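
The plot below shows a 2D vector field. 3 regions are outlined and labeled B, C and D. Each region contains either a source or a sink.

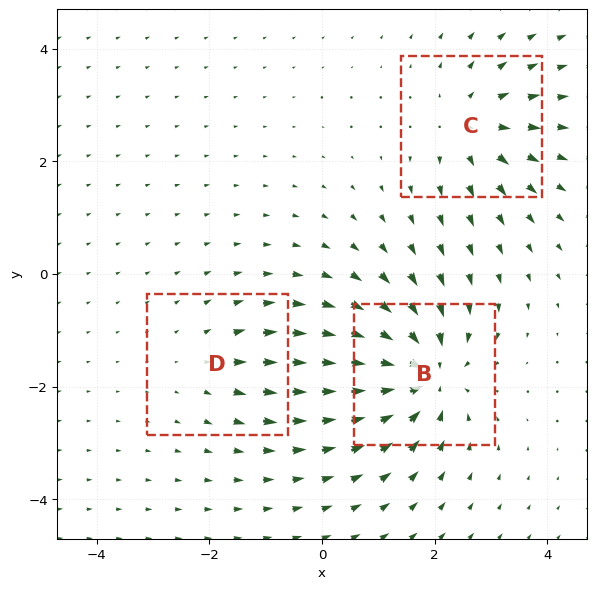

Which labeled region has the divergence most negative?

Divergence at each region's feature centre — B: about -6, C: about +4, D: about +2. Region B is most negative.

B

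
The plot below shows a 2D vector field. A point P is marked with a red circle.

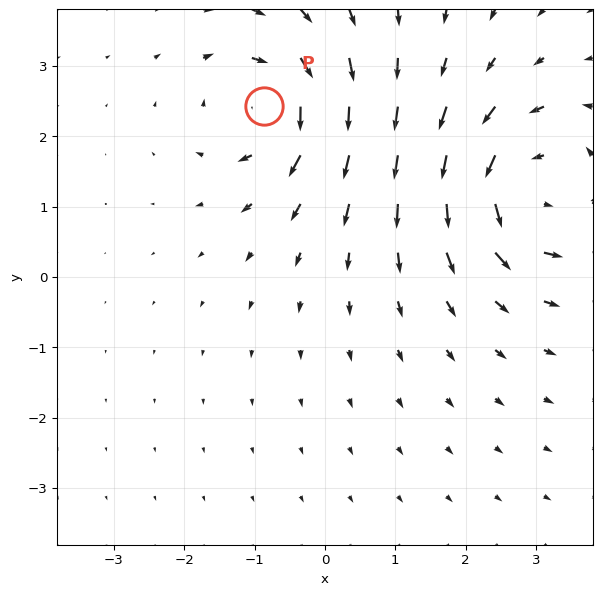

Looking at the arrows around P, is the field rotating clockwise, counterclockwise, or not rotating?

Near P at (-0.9, 2.4) the arrows circulate clockwise. The curl (z-component) there is about -5; negative curl means clockwise rotation.

clockwise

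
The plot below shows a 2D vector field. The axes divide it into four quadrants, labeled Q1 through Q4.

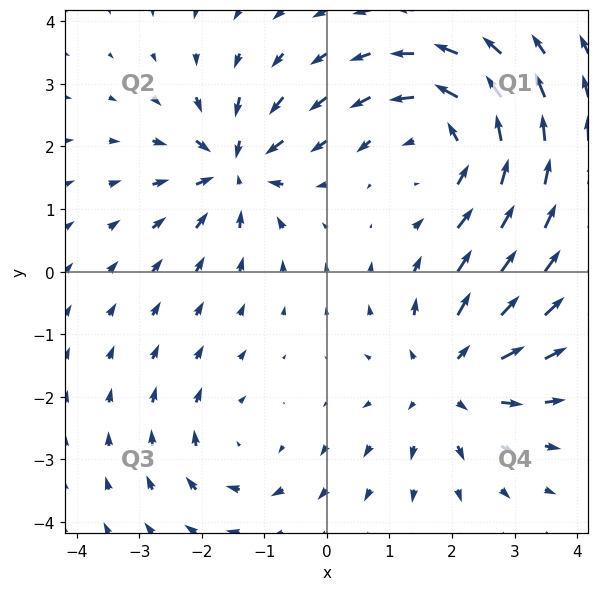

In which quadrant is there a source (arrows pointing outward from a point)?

The source sits at approximately (2.0, -1.7), which lies in quadrant Q4. The divergence there is about +3, positive as expected for a source.

Q4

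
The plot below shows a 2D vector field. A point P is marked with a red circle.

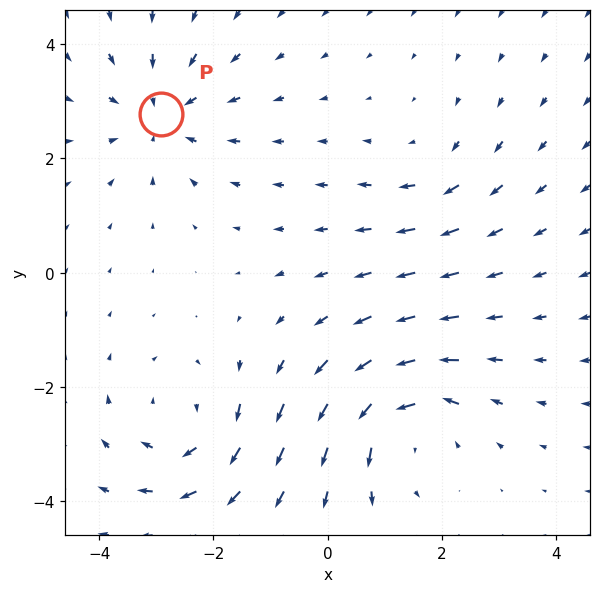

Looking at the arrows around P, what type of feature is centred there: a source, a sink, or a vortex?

sink

At P (-2.9, 2.8) the arrows converge inward. Divergence about -4, curl ≈0 — negative divergence with near-zero curl is a sink.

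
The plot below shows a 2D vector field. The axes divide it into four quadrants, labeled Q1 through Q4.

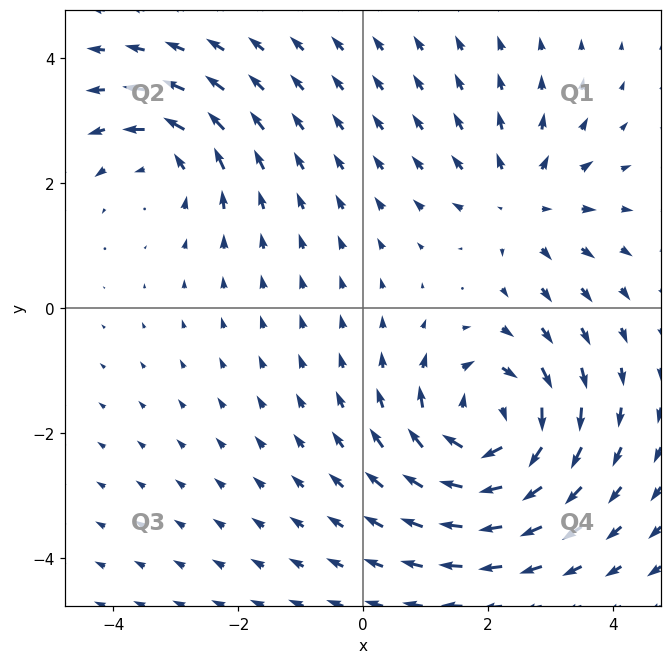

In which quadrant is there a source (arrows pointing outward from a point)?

The source sits at approximately (2.5, 1.7), which lies in quadrant Q1. The divergence there is about +3, positive as expected for a source.

Q1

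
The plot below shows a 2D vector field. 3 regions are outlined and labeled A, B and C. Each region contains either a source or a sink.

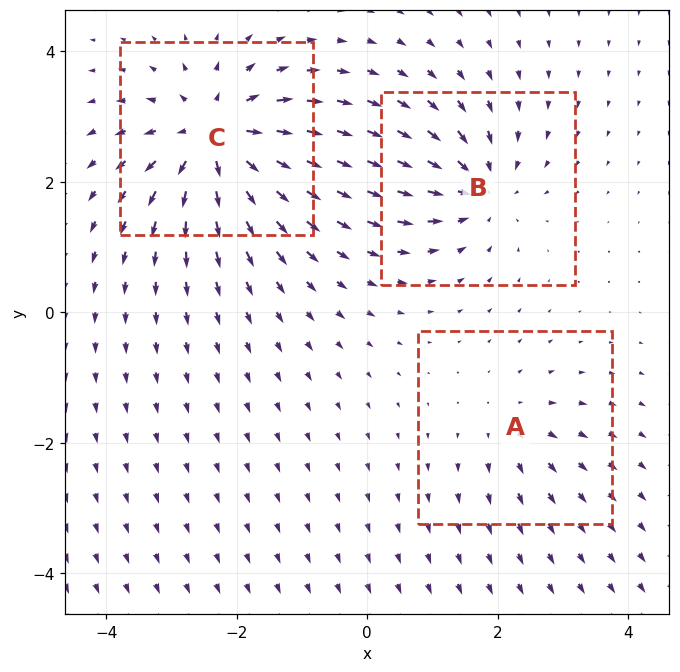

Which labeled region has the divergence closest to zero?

A

Divergence at each region's feature centre — A: about +2, B: about -4, C: about +6. Region A is closest to zero.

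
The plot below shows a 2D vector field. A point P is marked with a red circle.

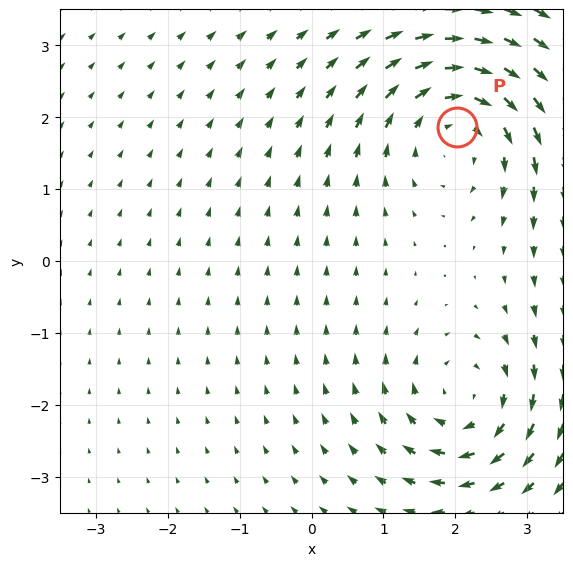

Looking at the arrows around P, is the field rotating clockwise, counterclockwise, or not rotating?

Near P at (2.0, 1.9) the arrows circulate clockwise. The curl (z-component) there is about -4; negative curl means clockwise rotation.

clockwise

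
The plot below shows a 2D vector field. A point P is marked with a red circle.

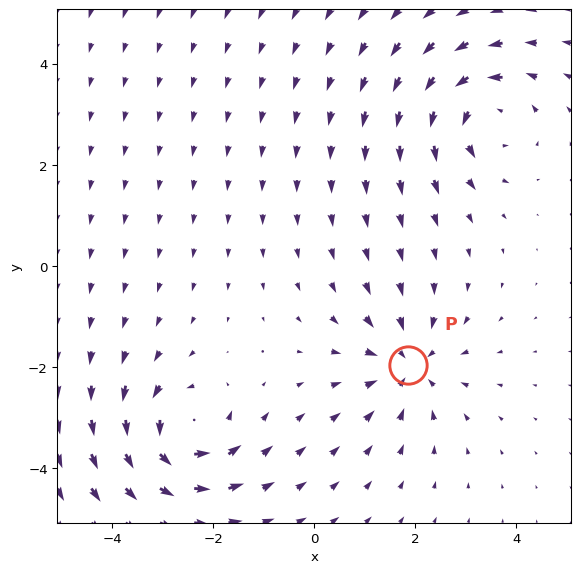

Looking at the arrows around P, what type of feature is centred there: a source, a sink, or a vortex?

At P (1.9, -2.0) the arrows converge inward. Divergence about -5, curl ≈0 — negative divergence with near-zero curl is a sink.

sink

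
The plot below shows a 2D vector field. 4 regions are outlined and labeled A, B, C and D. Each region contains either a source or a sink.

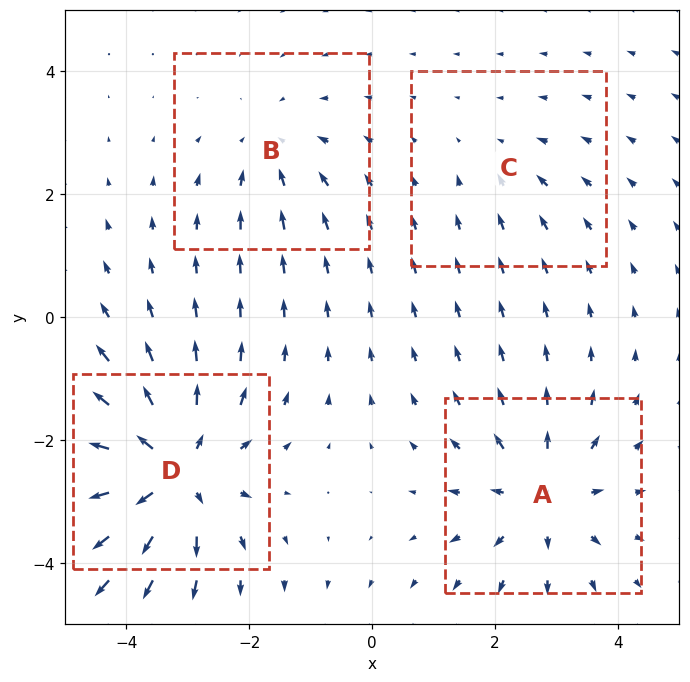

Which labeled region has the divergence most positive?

Divergence at each region's feature centre — A: about +5, B: about -3, C: about -2, D: about +7. Region D is most positive.

D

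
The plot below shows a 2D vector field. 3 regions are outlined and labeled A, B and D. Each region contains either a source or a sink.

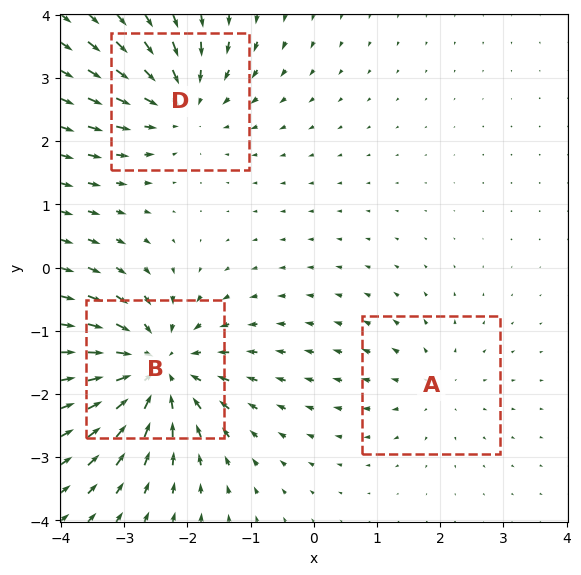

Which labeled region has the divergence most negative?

B

Divergence at each region's feature centre — A: about +2, B: about -5, D: about -3. Region B is most negative.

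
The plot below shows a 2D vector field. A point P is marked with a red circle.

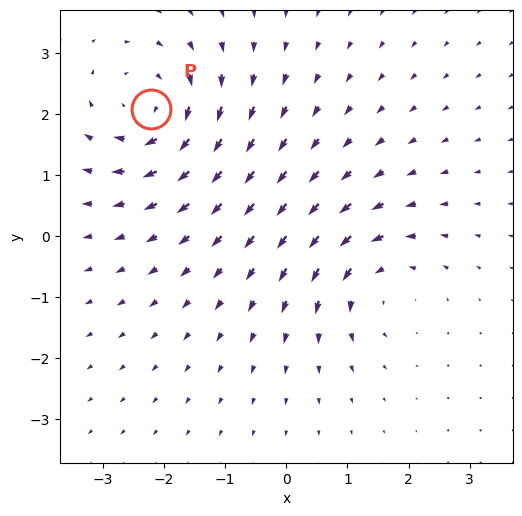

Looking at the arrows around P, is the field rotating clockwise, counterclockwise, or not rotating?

Near P at (-2.2, 2.1) the arrows circulate clockwise. The curl (z-component) there is about -4; negative curl means clockwise rotation.

clockwise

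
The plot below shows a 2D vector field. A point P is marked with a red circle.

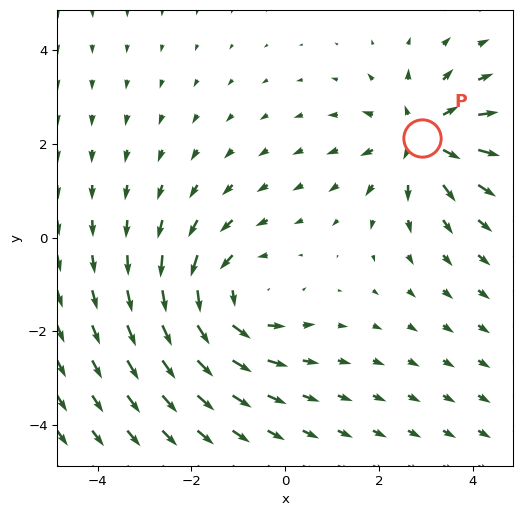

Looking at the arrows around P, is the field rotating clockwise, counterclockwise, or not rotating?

not rotating

Near P at (2.9, 2.1) the arrows show no circulation. The curl there is ≈0.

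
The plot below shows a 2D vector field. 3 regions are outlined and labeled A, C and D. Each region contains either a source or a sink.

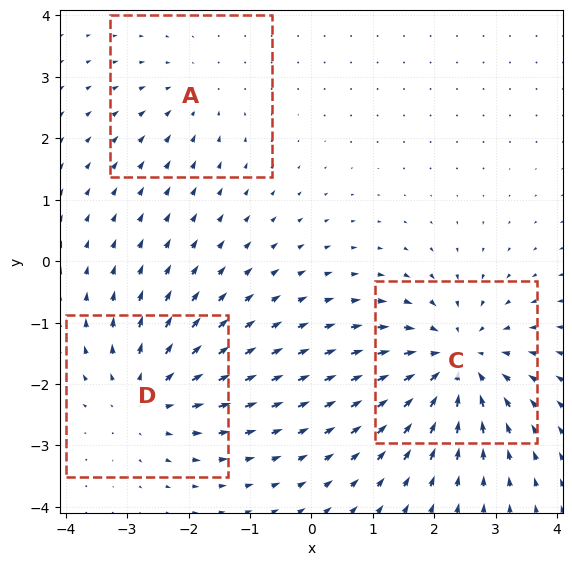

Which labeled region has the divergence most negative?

C

Divergence at each region's feature centre — A: about -2, C: about -5, D: about +3. Region C is most negative.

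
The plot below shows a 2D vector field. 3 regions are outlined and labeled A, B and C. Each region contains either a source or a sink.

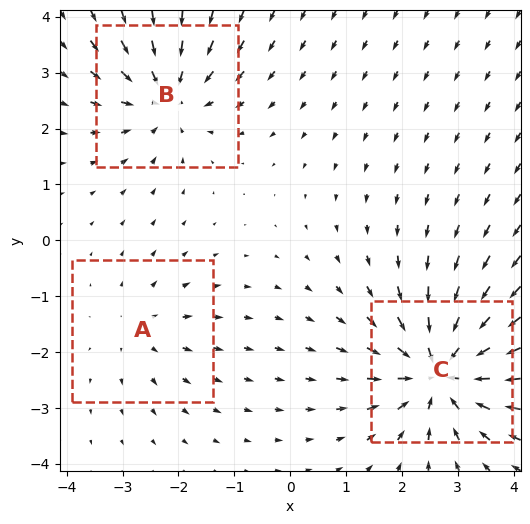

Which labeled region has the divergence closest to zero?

Divergence at each region's feature centre — A: about +2, B: about -4, C: about -5. Region A is closest to zero.

A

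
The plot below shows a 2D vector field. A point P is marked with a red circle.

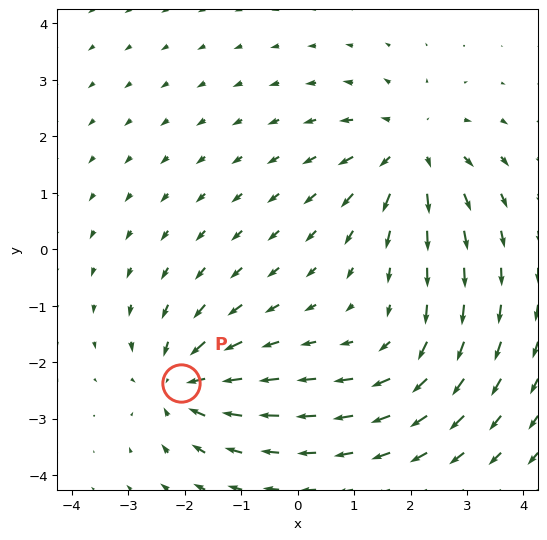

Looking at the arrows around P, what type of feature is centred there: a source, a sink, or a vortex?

At P (-2.1, -2.4) the arrows converge inward. Divergence about -5, curl ≈0 — negative divergence with near-zero curl is a sink.

sink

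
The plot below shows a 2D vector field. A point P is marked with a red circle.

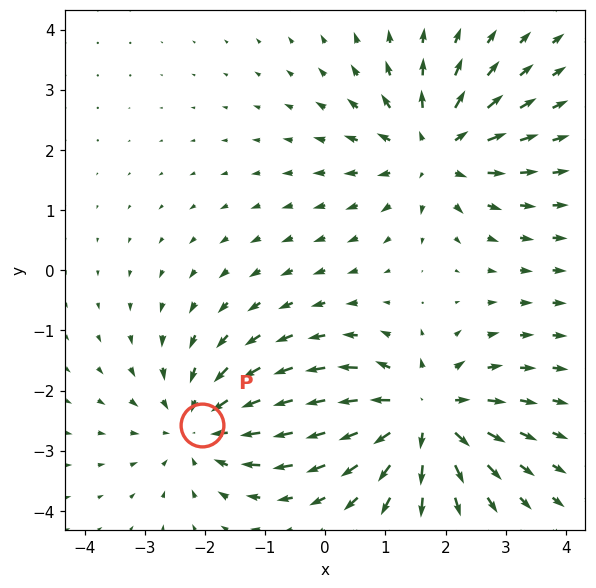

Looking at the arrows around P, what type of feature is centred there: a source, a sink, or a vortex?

sink

At P (-2.0, -2.6) the arrows converge inward. Divergence about -4, curl ≈0 — negative divergence with near-zero curl is a sink.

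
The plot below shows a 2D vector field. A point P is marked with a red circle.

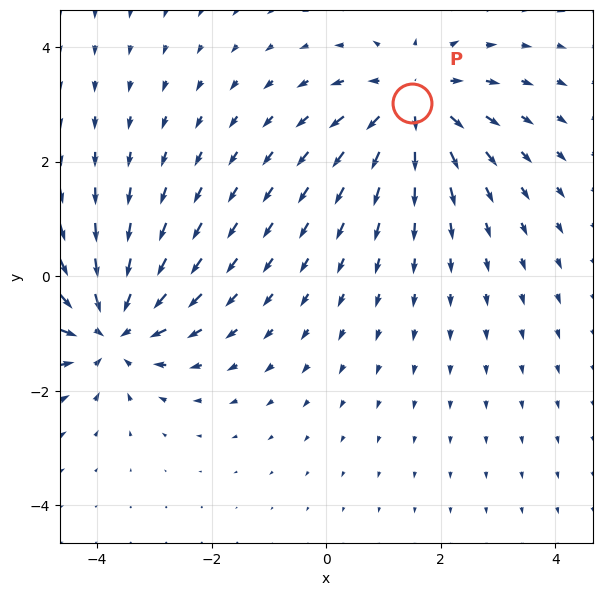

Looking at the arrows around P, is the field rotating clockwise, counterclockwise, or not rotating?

Near P at (1.5, 3.0) the arrows show no circulation. The curl there is ≈0.

not rotating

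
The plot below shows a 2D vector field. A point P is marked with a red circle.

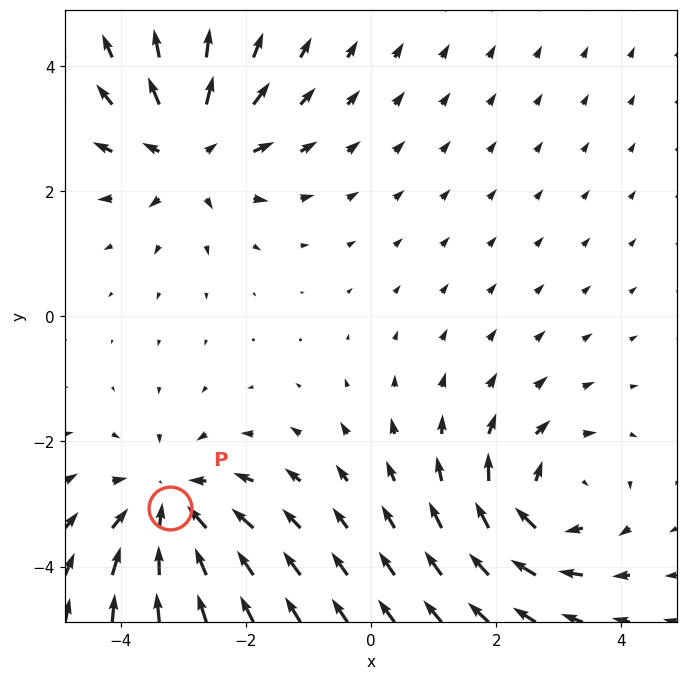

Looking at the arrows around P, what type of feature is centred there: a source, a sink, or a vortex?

At P (-3.2, -3.1) the arrows converge inward. Divergence about -4, curl ≈0 — negative divergence with near-zero curl is a sink.

sink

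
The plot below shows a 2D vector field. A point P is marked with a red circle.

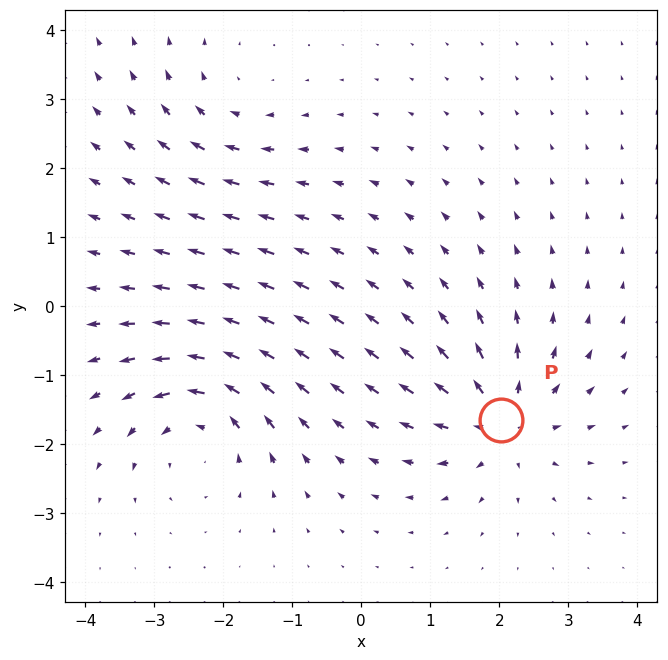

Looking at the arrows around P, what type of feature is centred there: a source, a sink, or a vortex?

source

At P (2.0, -1.6) the arrows spread outward. Divergence about +6, curl ≈0 — positive divergence with near-zero curl is a source.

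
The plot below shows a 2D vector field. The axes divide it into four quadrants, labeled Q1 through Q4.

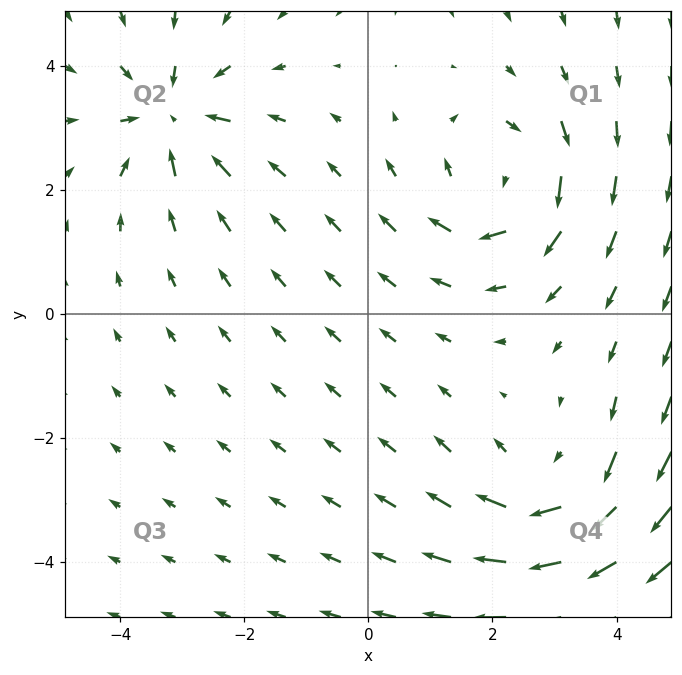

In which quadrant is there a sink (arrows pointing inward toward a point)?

Q2

The sink sits at approximately (-3.2, 3.2), which lies in quadrant Q2. The divergence there is about -4, negative as expected for a sink.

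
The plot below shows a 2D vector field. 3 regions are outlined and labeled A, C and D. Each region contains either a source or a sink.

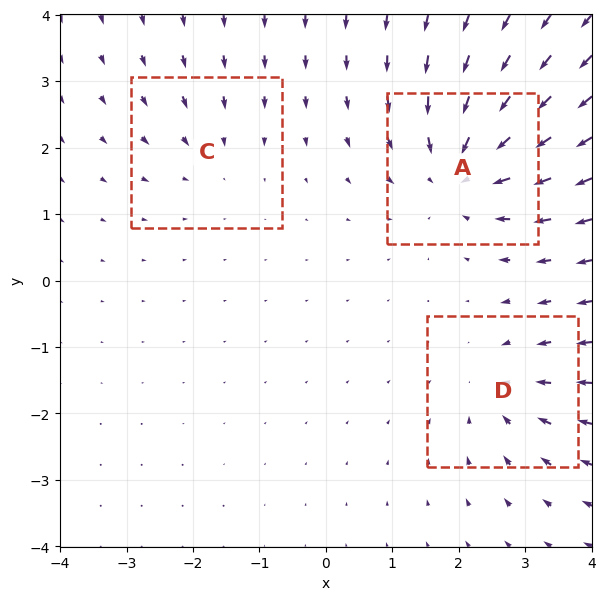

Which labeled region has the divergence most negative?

Divergence at each region's feature centre — A: about -5, C: about -2, D: about -3. Region A is most negative.

A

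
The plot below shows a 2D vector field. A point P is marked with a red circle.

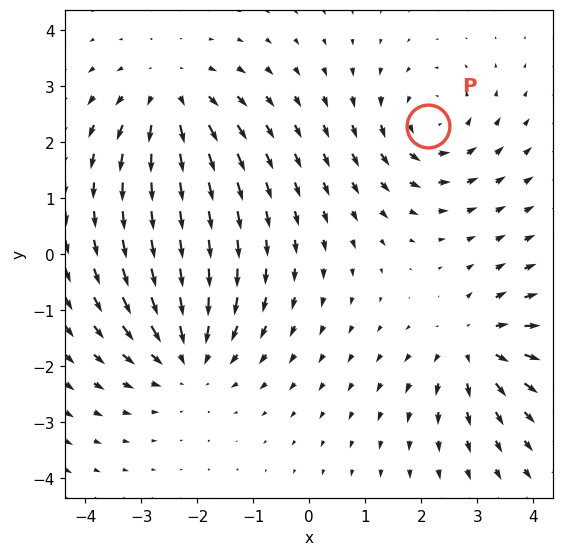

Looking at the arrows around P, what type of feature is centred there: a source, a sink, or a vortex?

vortex

At P (2.1, 2.3) the arrows circulate counterclockwise. Divergence ≈0, curl about +4 — near-zero divergence with nonzero curl is a vortex.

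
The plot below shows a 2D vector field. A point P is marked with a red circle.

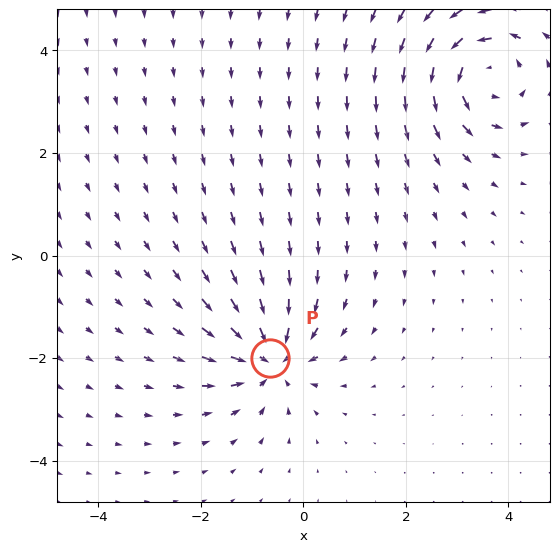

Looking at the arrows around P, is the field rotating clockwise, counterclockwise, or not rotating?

Near P at (-0.6, -2.0) the arrows show no circulation. The curl there is ≈0.

not rotating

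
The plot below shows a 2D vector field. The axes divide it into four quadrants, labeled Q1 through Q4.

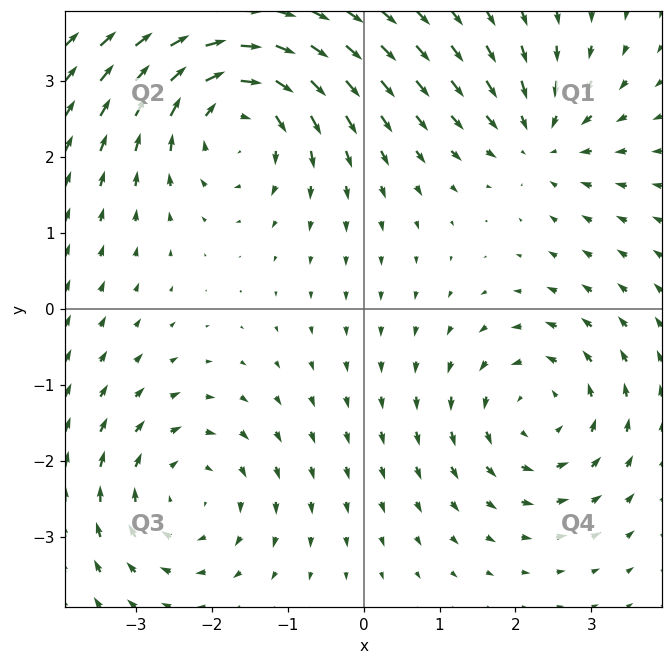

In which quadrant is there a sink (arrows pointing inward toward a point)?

Q1

The sink sits at approximately (2.3, 2.2), which lies in quadrant Q1. The divergence there is about -4, negative as expected for a sink.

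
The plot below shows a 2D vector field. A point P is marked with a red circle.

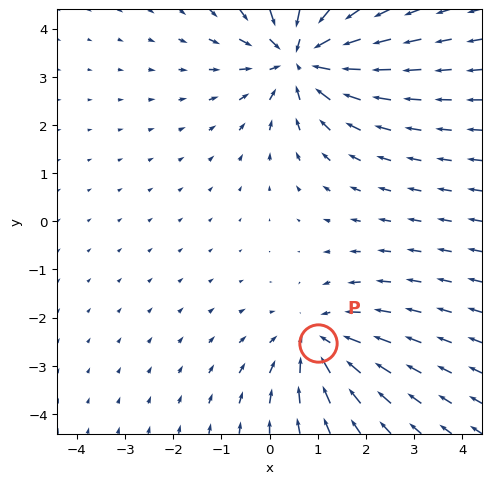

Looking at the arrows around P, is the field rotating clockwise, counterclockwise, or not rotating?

Near P at (1.0, -2.5) the arrows show no circulation. The curl there is ≈0.

not rotating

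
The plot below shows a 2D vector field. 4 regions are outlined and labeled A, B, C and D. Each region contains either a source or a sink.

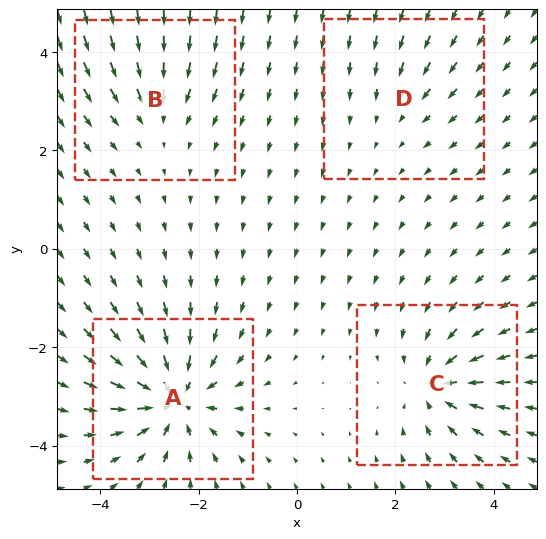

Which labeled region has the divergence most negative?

A

Divergence at each region's feature centre — A: about -8, B: about -3, C: about -5, D: about -2. Region A is most negative.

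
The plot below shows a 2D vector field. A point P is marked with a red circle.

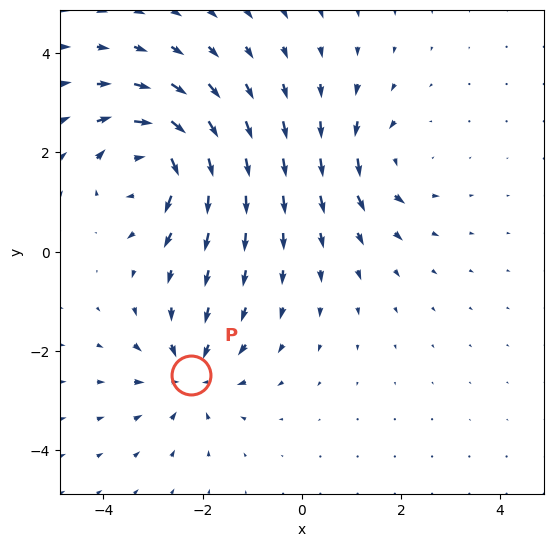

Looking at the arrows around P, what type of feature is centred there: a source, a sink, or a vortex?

sink

At P (-2.2, -2.5) the arrows converge inward. Divergence about -4, curl ≈0 — negative divergence with near-zero curl is a sink.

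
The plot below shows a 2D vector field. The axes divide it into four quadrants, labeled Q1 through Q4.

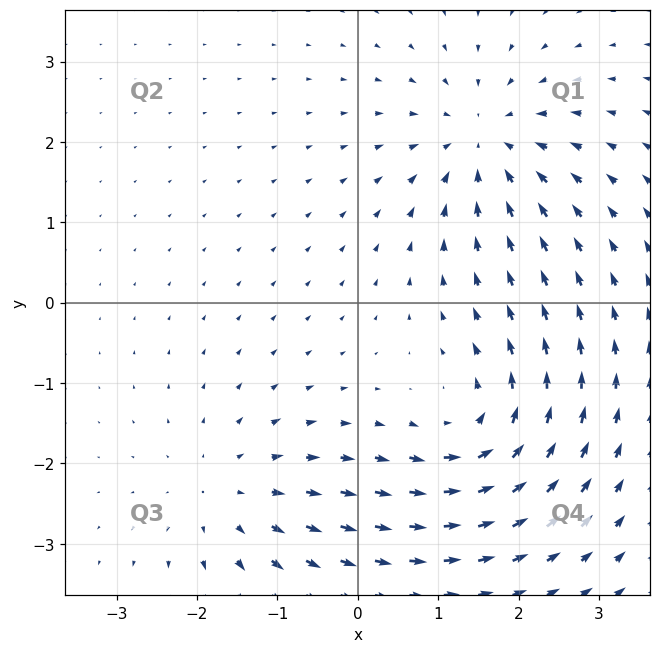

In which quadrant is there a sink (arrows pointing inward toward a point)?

The sink sits at approximately (1.6, 2.0), which lies in quadrant Q1. The divergence there is about -5, negative as expected for a sink.

Q1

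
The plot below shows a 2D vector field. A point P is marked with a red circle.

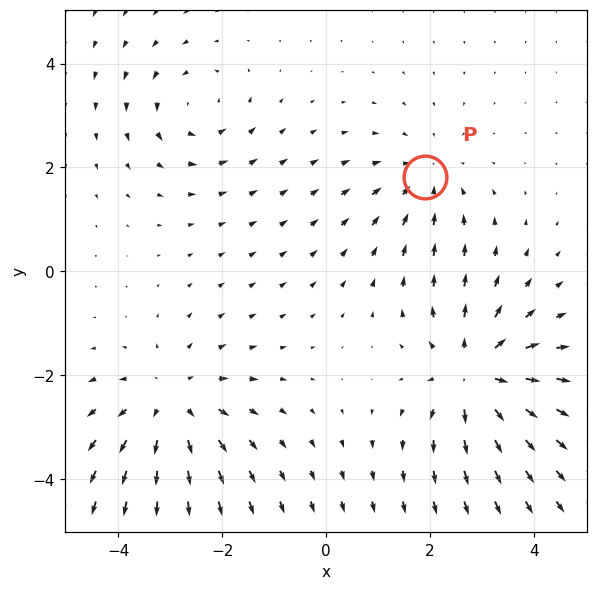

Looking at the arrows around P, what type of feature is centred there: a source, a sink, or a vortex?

At P (1.9, 1.8) the arrows converge inward. Divergence about -3, curl ≈0 — negative divergence with near-zero curl is a sink.

sink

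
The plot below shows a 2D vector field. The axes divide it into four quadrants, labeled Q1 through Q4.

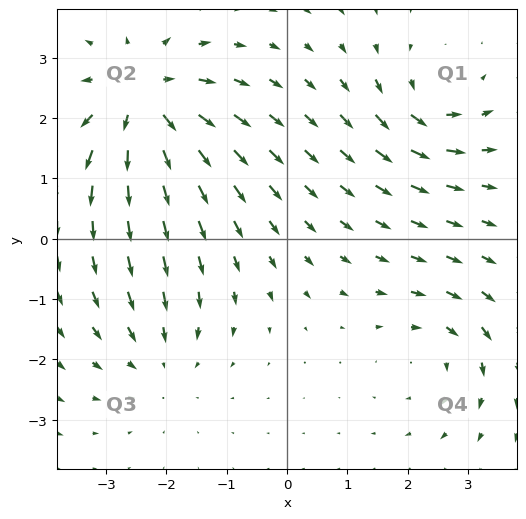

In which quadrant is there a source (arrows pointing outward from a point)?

Q2

The source sits at approximately (-2.4, 2.3), which lies in quadrant Q2. The divergence there is about +5, positive as expected for a source.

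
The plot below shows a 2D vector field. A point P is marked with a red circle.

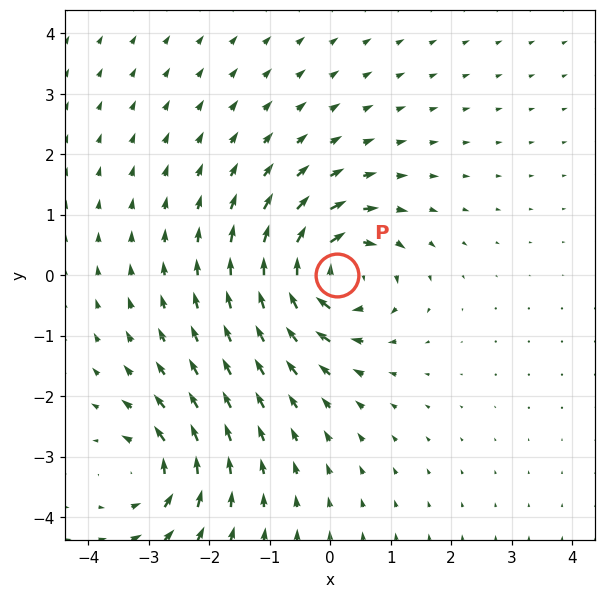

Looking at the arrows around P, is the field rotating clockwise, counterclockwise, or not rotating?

Near P at (0.1, -0.0) the arrows circulate clockwise. The curl (z-component) there is about -7; negative curl means clockwise rotation.

clockwise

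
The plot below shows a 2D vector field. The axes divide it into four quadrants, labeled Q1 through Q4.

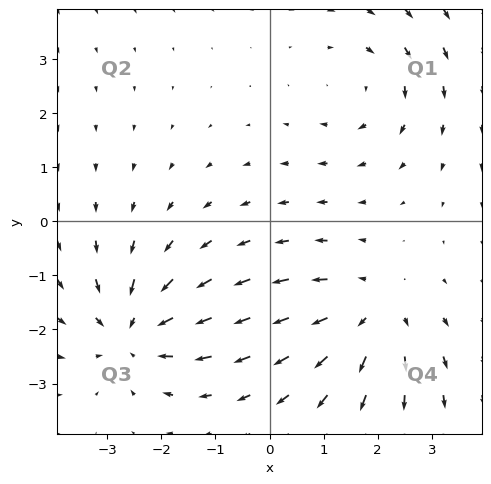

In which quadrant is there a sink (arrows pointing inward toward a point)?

Q3

The sink sits at approximately (-2.5, -2.0), which lies in quadrant Q3. The divergence there is about -3, negative as expected for a sink.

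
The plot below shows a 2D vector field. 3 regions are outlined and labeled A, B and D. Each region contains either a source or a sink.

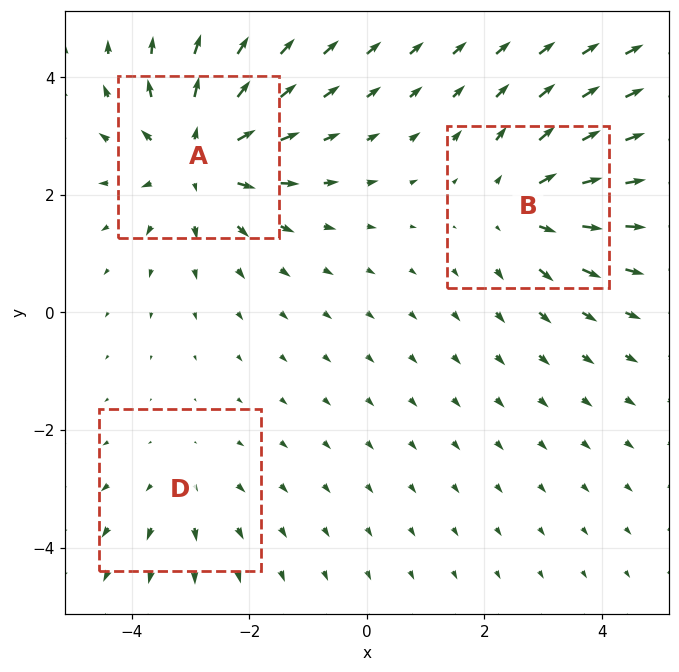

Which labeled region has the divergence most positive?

Divergence at each region's feature centre — A: about +5, B: about +3, D: about +2. Region A is most positive.

A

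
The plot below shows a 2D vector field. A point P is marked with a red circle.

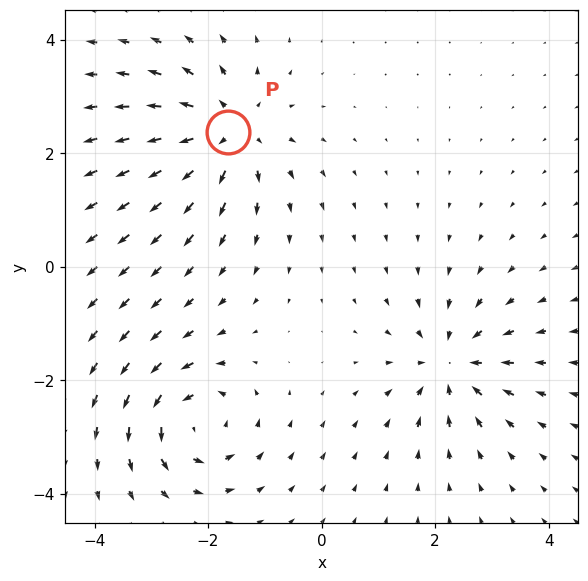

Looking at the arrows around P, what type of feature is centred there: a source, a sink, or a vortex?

At P (-1.6, 2.4) the arrows spread outward. Divergence about +5, curl ≈0 — positive divergence with near-zero curl is a source.

source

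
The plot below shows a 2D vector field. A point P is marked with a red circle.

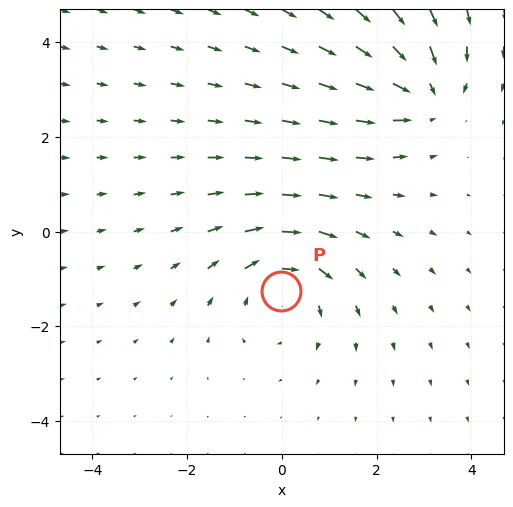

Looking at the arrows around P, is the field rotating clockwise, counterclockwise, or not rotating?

clockwise

Near P at (-0.0, -1.3) the arrows circulate clockwise. The curl (z-component) there is about -4; negative curl means clockwise rotation.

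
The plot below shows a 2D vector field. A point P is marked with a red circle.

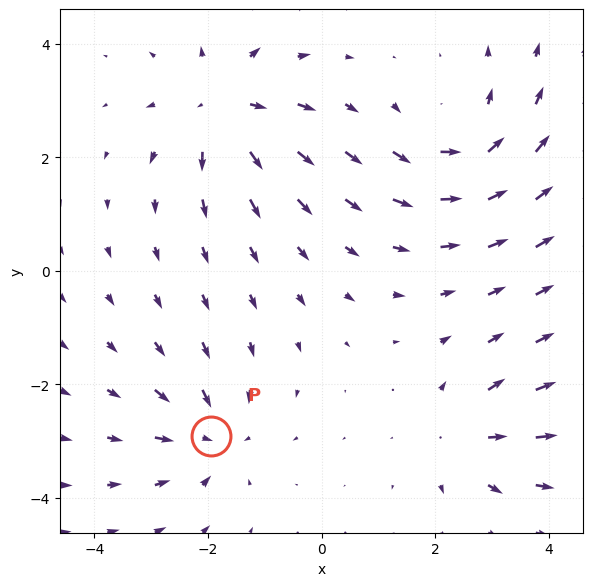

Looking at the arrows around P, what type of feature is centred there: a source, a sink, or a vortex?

sink

At P (-2.0, -2.9) the arrows converge inward. Divergence about -4, curl ≈0 — negative divergence with near-zero curl is a sink.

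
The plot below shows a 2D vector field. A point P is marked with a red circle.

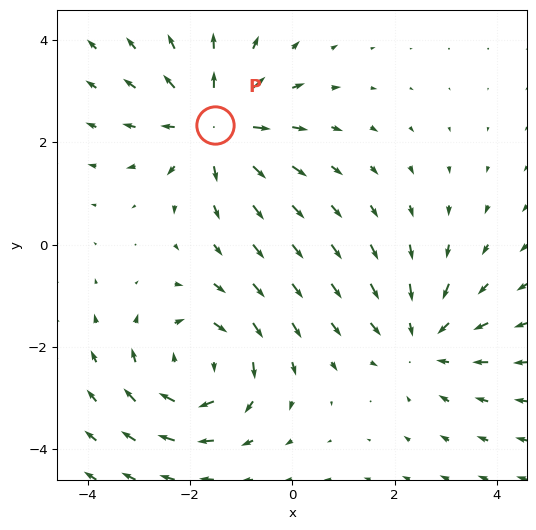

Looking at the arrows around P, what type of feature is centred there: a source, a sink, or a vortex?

source

At P (-1.5, 2.3) the arrows spread outward. Divergence about +4, curl ≈0 — positive divergence with near-zero curl is a source.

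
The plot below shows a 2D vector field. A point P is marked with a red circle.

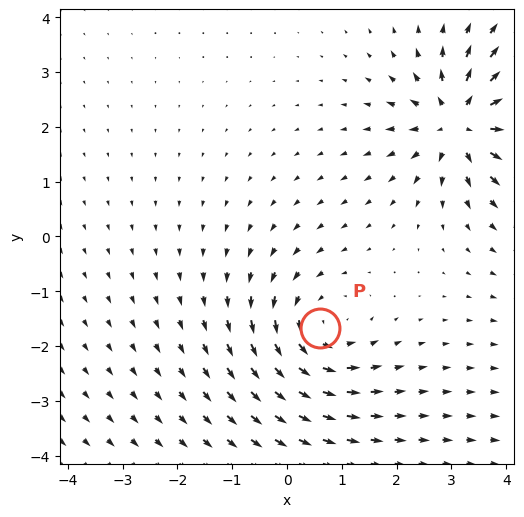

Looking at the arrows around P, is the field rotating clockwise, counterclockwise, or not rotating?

Near P at (0.6, -1.7) the arrows circulate counterclockwise. The curl (z-component) there is about +4; positive curl means counterclockwise rotation.

counterclockwise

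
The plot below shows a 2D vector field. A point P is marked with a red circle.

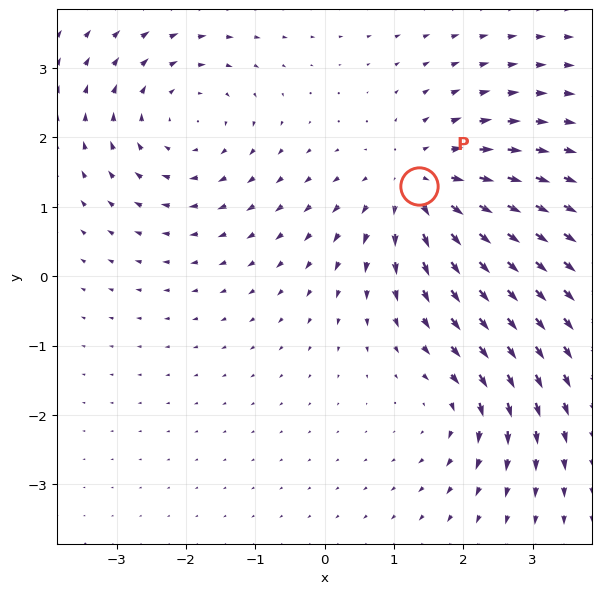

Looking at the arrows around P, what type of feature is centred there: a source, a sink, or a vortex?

At P (1.4, 1.3) the arrows spread outward. Divergence about +4, curl ≈0 — positive divergence with near-zero curl is a source.

source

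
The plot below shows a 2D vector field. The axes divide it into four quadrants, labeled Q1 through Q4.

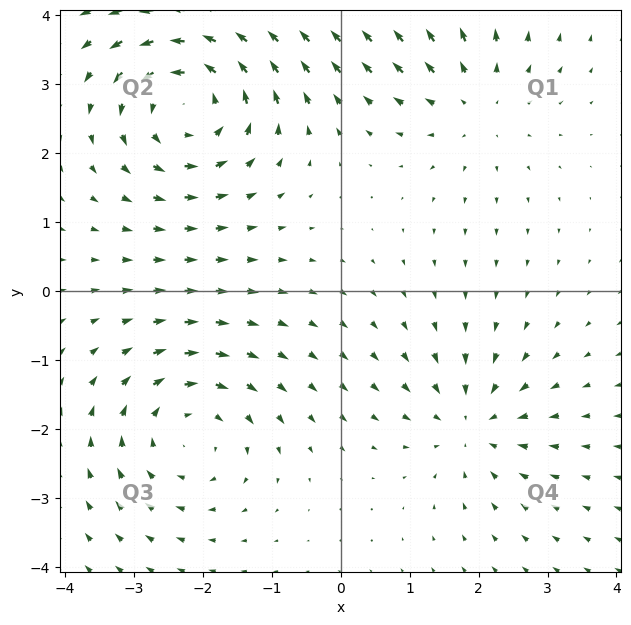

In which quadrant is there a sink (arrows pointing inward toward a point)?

The sink sits at approximately (1.9, -1.9), which lies in quadrant Q4. The divergence there is about -3, negative as expected for a sink.

Q4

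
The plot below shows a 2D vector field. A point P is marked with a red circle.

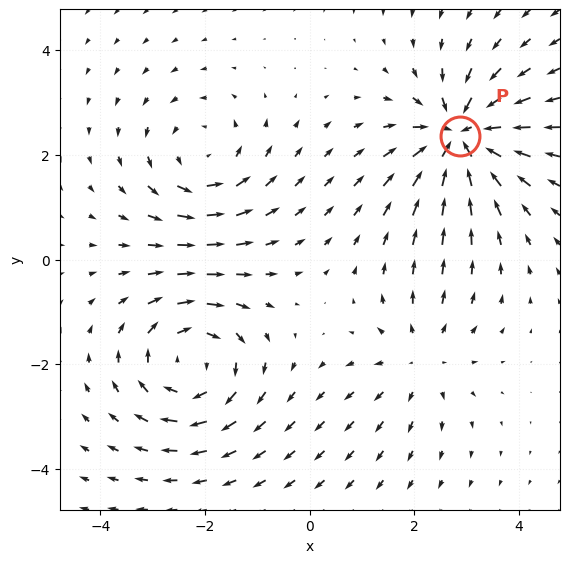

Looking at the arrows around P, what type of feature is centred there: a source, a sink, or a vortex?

At P (2.9, 2.4) the arrows converge inward. Divergence about -6, curl ≈0 — negative divergence with near-zero curl is a sink.

sink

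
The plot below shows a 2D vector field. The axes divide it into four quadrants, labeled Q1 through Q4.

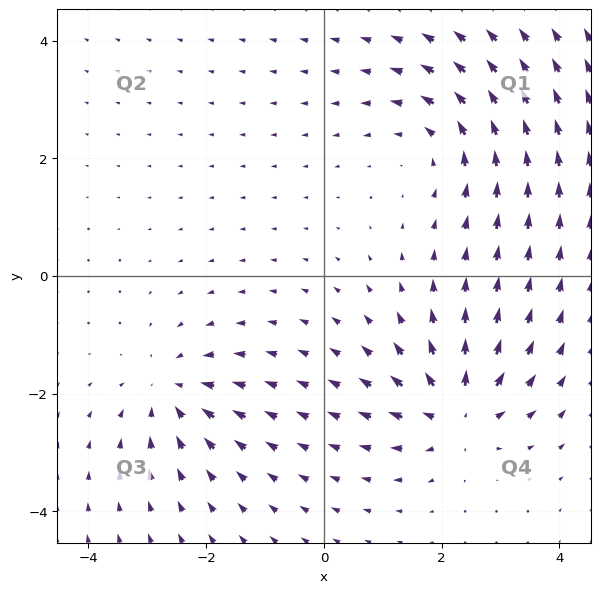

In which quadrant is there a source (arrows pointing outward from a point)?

The source sits at approximately (2.3, -2.3), which lies in quadrant Q4. The divergence there is about +5, positive as expected for a source.

Q4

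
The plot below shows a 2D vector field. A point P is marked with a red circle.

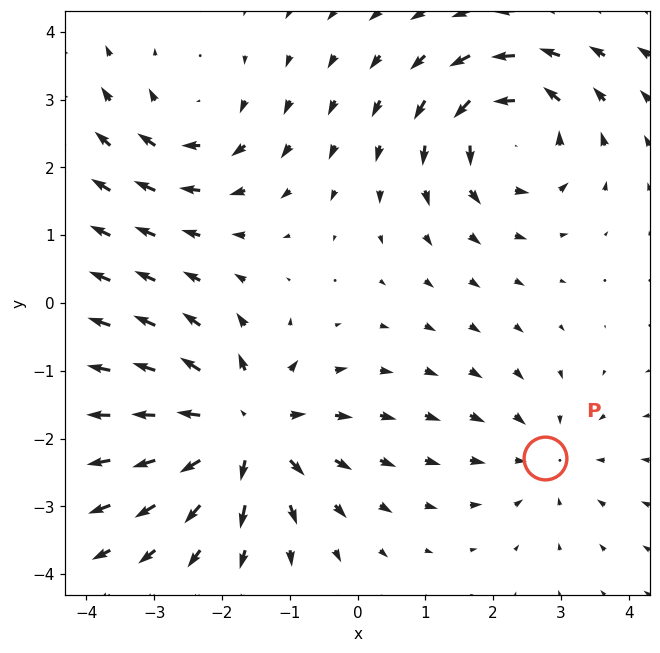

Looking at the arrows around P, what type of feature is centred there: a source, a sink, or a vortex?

sink

At P (2.8, -2.3) the arrows converge inward. Divergence about -2, curl ≈0 — negative divergence with near-zero curl is a sink.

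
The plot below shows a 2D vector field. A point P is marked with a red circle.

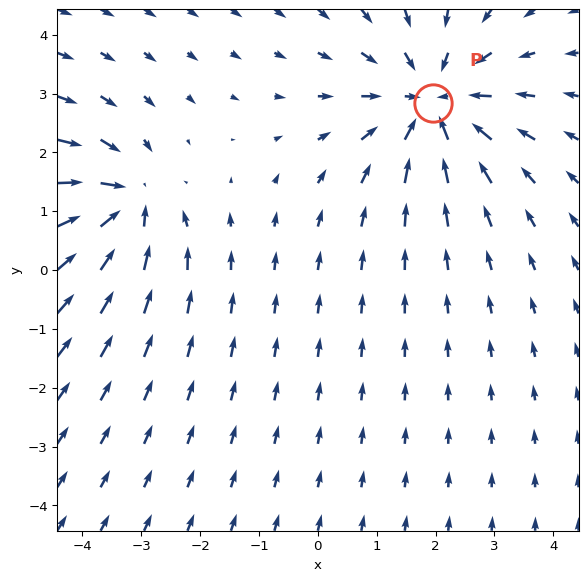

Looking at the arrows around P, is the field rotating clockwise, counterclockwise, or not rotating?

Near P at (2.0, 2.8) the arrows show no circulation. The curl there is ≈0.

not rotating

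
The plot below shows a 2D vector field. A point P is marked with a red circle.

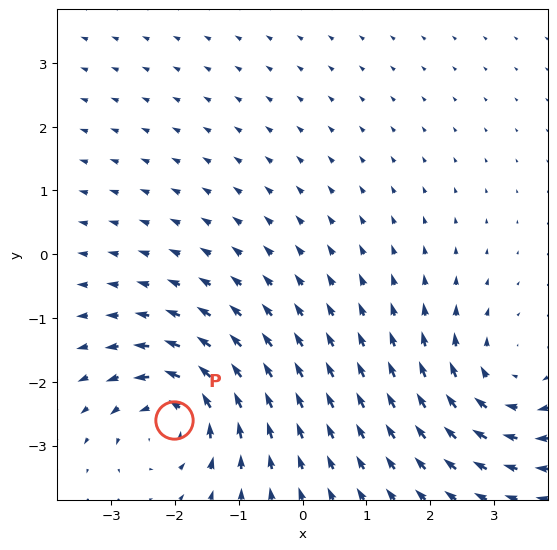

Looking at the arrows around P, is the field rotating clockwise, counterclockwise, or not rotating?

counterclockwise

Near P at (-2.0, -2.6) the arrows circulate counterclockwise. The curl (z-component) there is about +6; positive curl means counterclockwise rotation.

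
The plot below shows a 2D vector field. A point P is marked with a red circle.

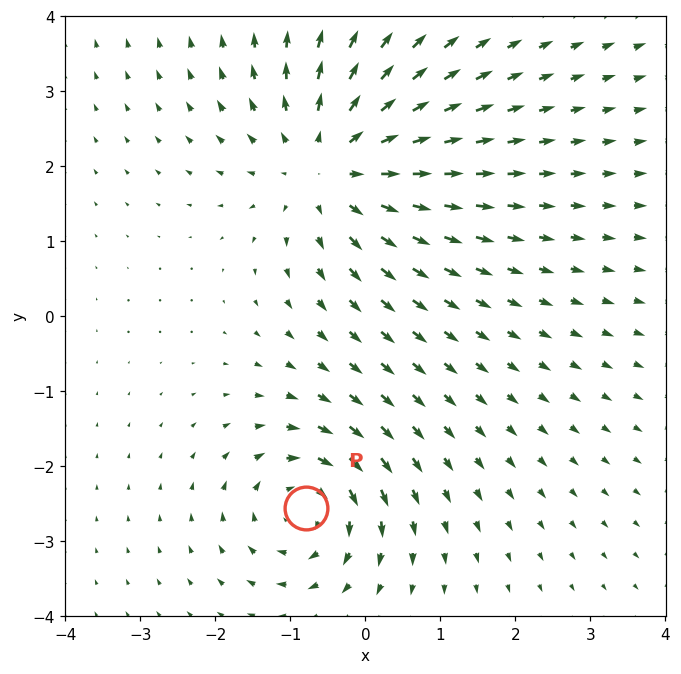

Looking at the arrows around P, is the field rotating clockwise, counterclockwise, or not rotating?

clockwise

Near P at (-0.8, -2.6) the arrows circulate clockwise. The curl (z-component) there is about -4; negative curl means clockwise rotation.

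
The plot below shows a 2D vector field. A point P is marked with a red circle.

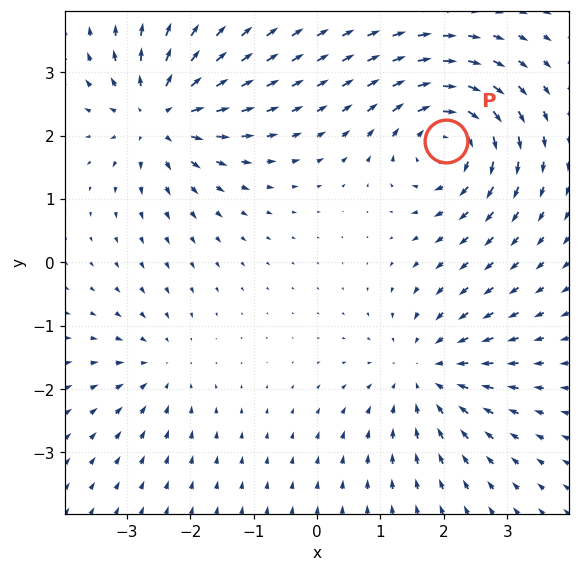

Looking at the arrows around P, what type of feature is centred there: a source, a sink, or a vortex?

vortex

At P (2.0, 1.9) the arrows circulate clockwise. Divergence ≈0, curl about -7 — near-zero divergence with nonzero curl is a vortex.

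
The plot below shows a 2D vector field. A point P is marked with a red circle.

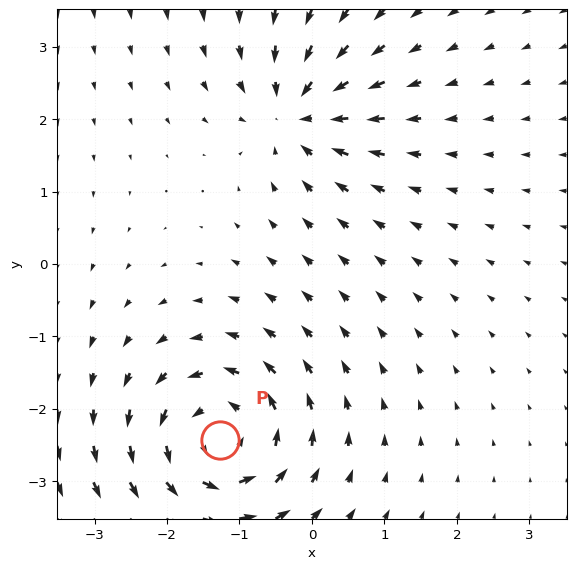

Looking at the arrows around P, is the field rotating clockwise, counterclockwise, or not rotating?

counterclockwise

Near P at (-1.3, -2.4) the arrows circulate counterclockwise. The curl (z-component) there is about +5; positive curl means counterclockwise rotation.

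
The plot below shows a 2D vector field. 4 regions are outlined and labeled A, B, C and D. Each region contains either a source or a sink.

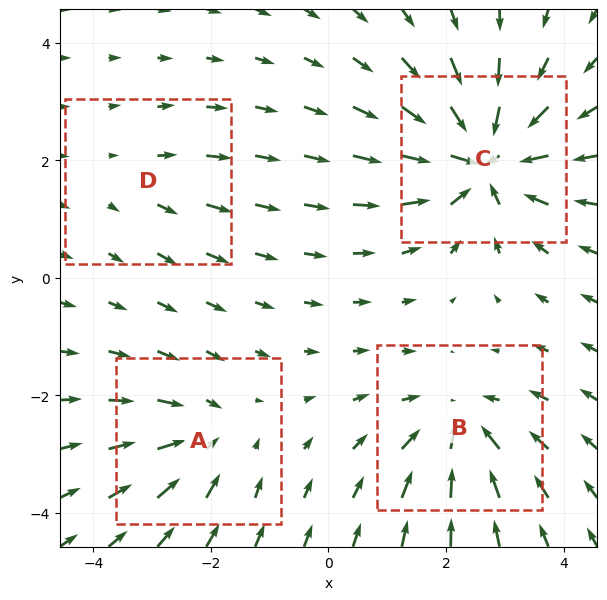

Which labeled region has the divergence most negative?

C

Divergence at each region's feature centre — A: about -4, B: about -5, C: about -8, D: about +2. Region C is most negative.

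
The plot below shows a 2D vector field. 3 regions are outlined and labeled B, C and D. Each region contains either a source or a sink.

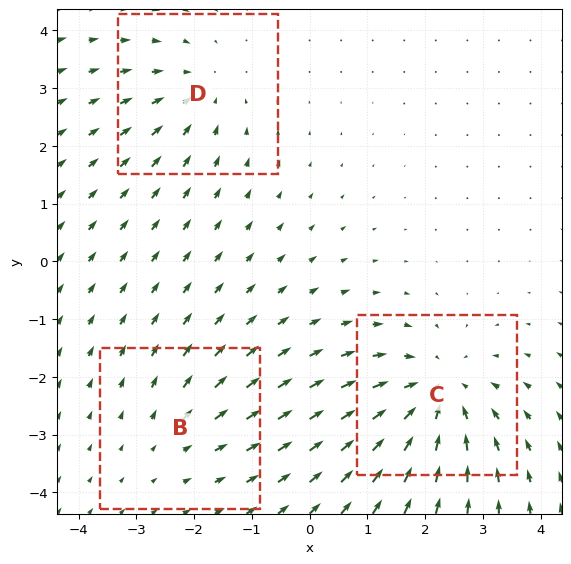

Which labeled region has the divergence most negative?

C

Divergence at each region's feature centre — B: about +2, C: about -4, D: about -3. Region C is most negative.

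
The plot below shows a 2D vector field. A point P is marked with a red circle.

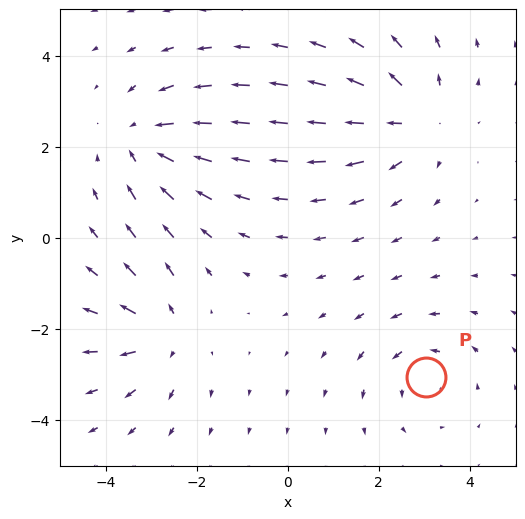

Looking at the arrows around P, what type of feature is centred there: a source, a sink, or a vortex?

At P (3.0, -3.1) the arrows circulate counterclockwise. Divergence ≈0, curl about +3 — near-zero divergence with nonzero curl is a vortex.

vortex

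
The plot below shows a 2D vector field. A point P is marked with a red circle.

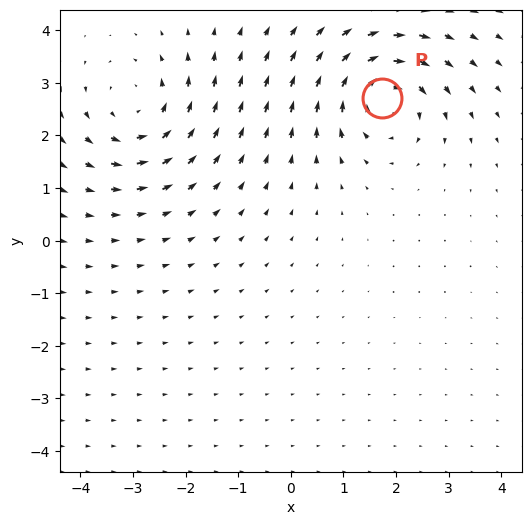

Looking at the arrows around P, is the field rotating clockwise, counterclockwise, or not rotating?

Near P at (1.7, 2.7) the arrows circulate clockwise. The curl (z-component) there is about -5; negative curl means clockwise rotation.

clockwise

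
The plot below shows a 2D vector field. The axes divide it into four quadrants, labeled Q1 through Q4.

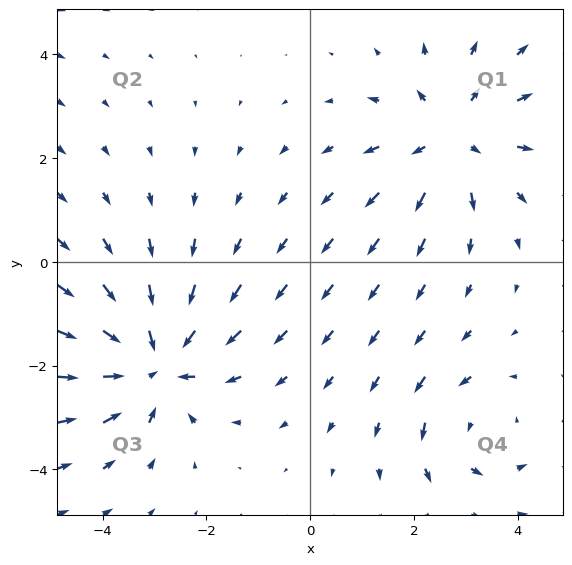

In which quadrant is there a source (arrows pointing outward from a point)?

Q1

The source sits at approximately (2.7, 2.4), which lies in quadrant Q1. The divergence there is about +4, positive as expected for a source.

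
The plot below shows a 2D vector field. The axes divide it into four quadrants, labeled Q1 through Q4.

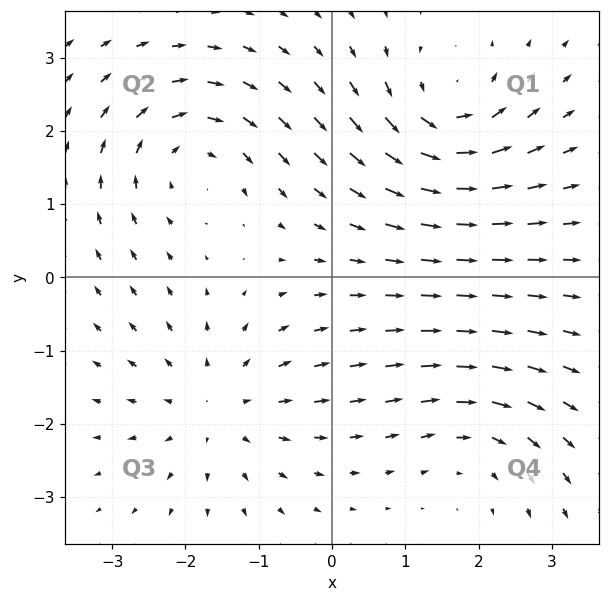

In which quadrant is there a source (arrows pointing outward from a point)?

Q3

The source sits at approximately (-1.5, -1.8), which lies in quadrant Q3. The divergence there is about +4, positive as expected for a source.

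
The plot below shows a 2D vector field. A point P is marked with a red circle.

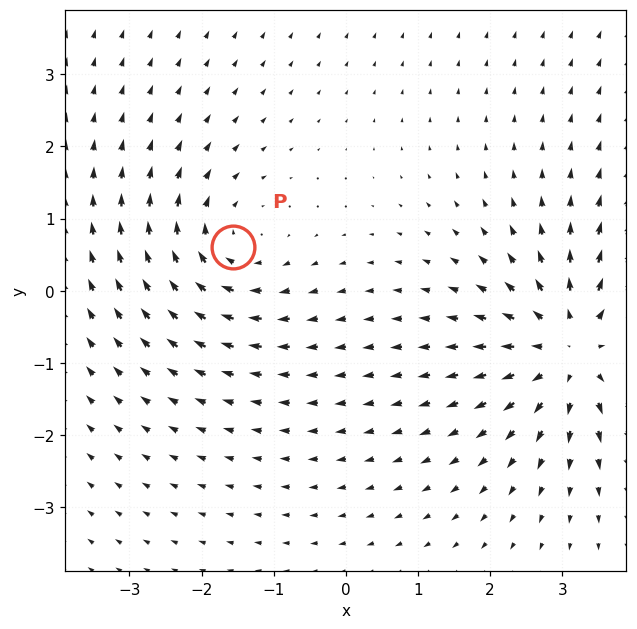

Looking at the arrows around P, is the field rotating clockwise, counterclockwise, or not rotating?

clockwise

Near P at (-1.6, 0.6) the arrows circulate clockwise. The curl (z-component) there is about -3; negative curl means clockwise rotation.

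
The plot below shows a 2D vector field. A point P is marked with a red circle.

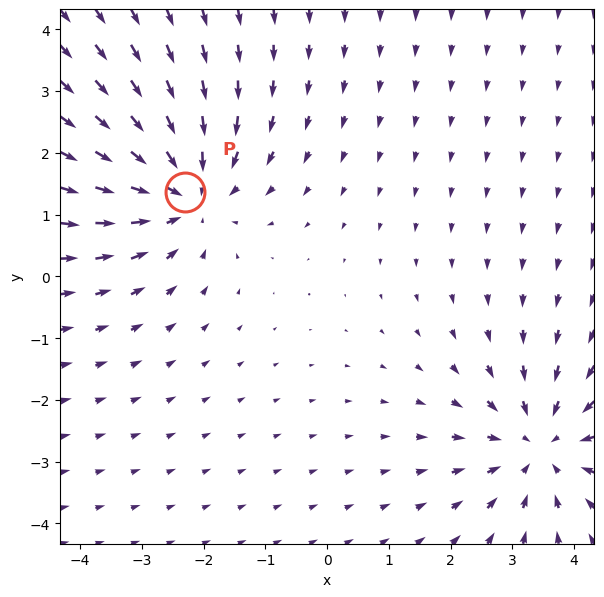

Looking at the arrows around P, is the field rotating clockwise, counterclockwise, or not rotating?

not rotating

Near P at (-2.3, 1.4) the arrows show no circulation. The curl there is ≈0.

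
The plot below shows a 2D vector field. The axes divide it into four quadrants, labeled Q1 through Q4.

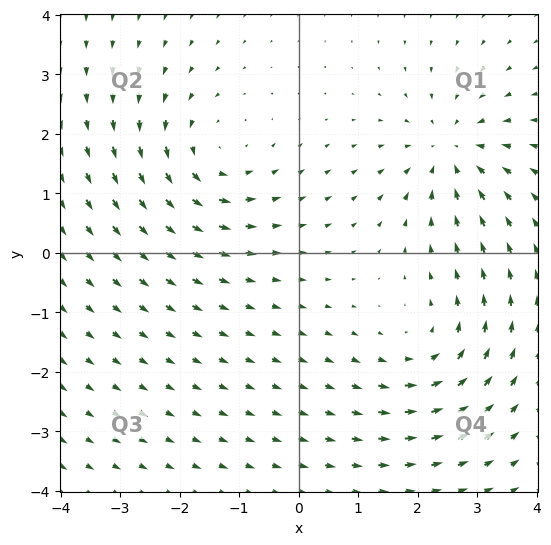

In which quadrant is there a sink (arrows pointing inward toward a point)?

Q1

The sink sits at approximately (2.6, 1.7), which lies in quadrant Q1. The divergence there is about -4, negative as expected for a sink.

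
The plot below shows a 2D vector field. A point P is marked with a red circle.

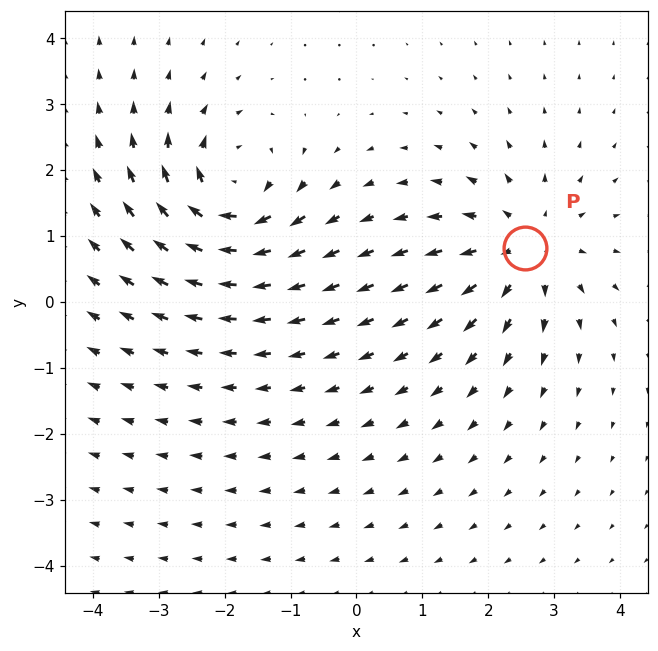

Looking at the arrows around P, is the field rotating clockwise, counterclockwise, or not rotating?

Near P at (2.6, 0.8) the arrows show no circulation. The curl there is ≈0.

not rotating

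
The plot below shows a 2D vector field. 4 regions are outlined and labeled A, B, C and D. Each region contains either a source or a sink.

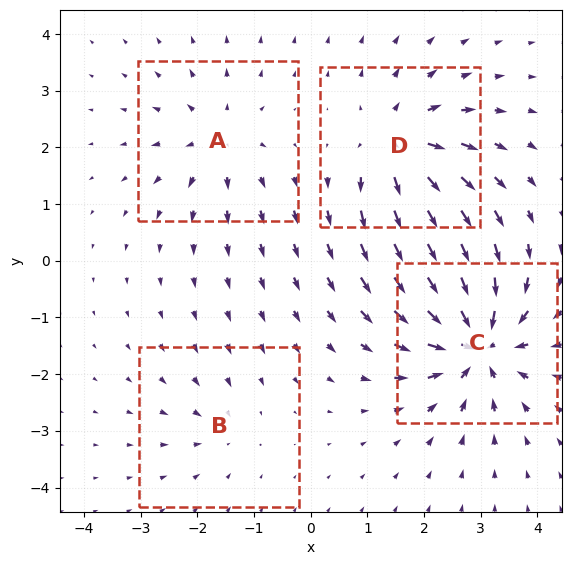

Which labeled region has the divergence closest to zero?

Divergence at each region's feature centre — A: about +4, B: about -3, C: about -8, D: about +6. Region B is closest to zero.

B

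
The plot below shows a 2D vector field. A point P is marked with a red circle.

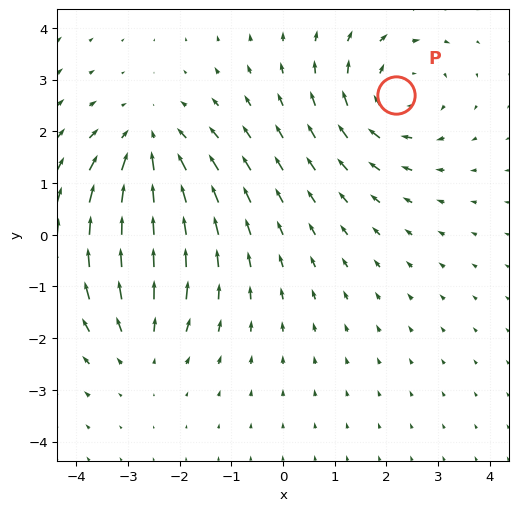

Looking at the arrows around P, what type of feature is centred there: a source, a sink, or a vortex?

vortex

At P (2.2, 2.7) the arrows circulate clockwise. Divergence ≈0, curl about -4 — near-zero divergence with nonzero curl is a vortex.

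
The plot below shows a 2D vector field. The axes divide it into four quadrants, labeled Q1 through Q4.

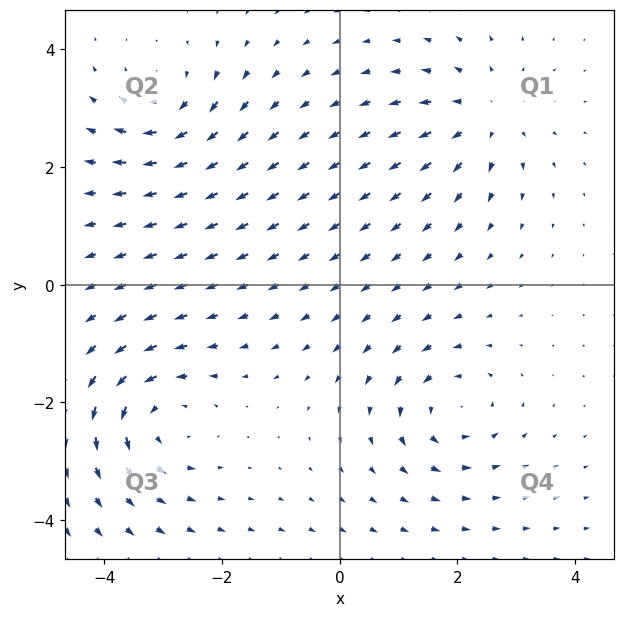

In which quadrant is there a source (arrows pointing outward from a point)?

The source sits at approximately (2.5, 2.9), which lies in quadrant Q1. The divergence there is about +4, positive as expected for a source.

Q1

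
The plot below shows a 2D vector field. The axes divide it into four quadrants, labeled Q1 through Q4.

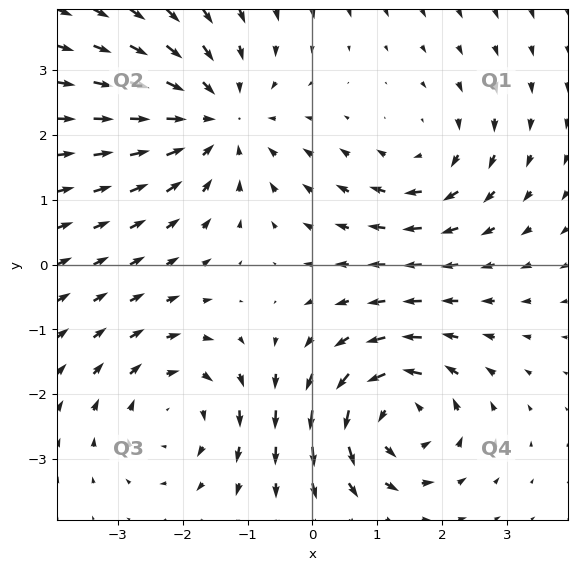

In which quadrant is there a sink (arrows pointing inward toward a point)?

Q2

The sink sits at approximately (-1.5, 2.2), which lies in quadrant Q2. The divergence there is about -3, negative as expected for a sink.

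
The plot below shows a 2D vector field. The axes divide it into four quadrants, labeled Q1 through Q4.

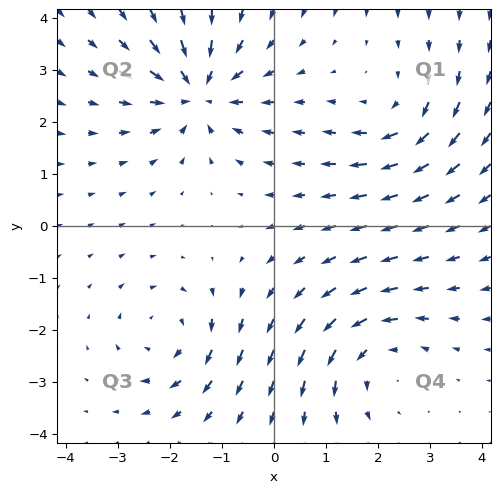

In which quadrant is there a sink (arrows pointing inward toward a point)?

Q2

The sink sits at approximately (-1.5, 2.6), which lies in quadrant Q2. The divergence there is about -6, negative as expected for a sink.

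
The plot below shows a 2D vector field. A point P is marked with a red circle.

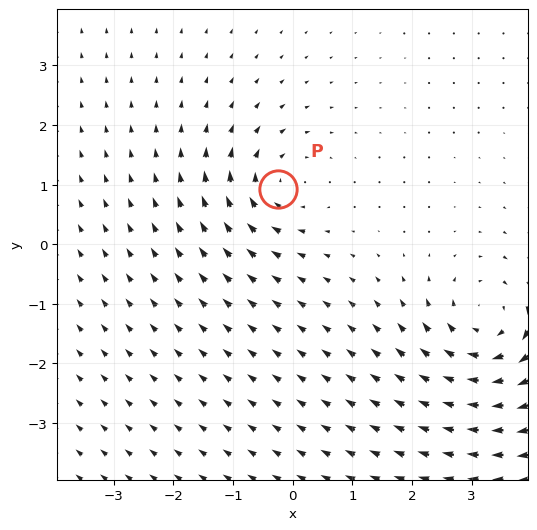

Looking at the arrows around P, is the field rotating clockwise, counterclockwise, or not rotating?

clockwise

Near P at (-0.3, 0.9) the arrows circulate clockwise. The curl (z-component) there is about -4; negative curl means clockwise rotation.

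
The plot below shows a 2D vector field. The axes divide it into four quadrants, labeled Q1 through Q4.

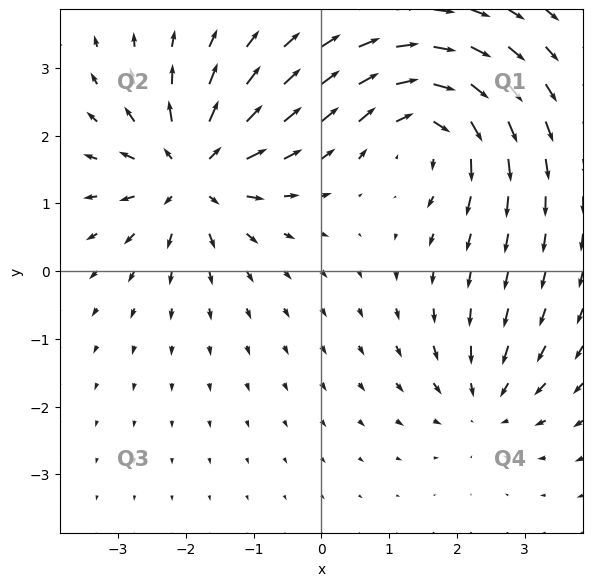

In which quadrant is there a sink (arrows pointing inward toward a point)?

Q4

The sink sits at approximately (2.4, -1.9), which lies in quadrant Q4. The divergence there is about -3, negative as expected for a sink.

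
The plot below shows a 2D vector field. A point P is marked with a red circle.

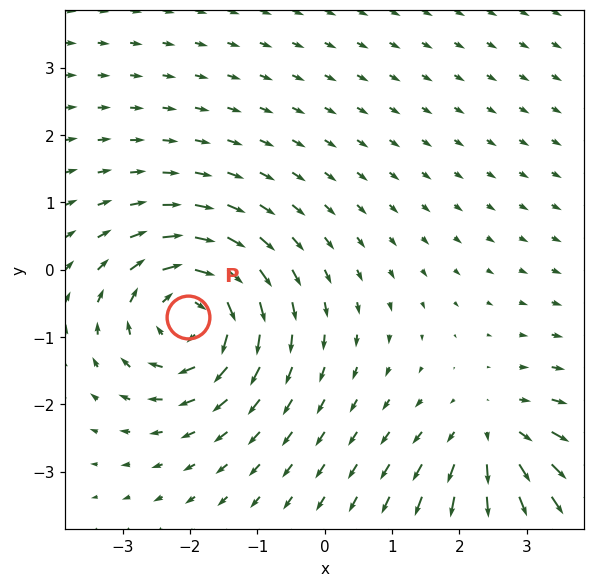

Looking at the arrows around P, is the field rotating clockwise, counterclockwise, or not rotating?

clockwise

Near P at (-2.0, -0.7) the arrows circulate clockwise. The curl (z-component) there is about -6; negative curl means clockwise rotation.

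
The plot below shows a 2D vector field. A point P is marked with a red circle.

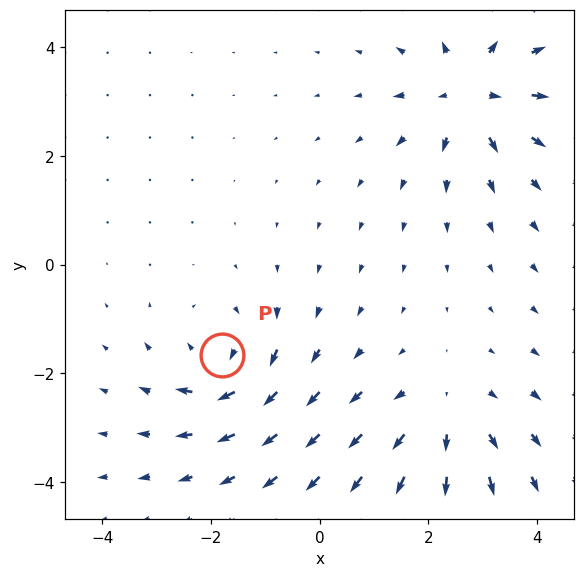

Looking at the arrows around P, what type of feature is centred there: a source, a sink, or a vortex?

At P (-1.8, -1.7) the arrows circulate clockwise. Divergence ≈0, curl about -5 — near-zero divergence with nonzero curl is a vortex.

vortex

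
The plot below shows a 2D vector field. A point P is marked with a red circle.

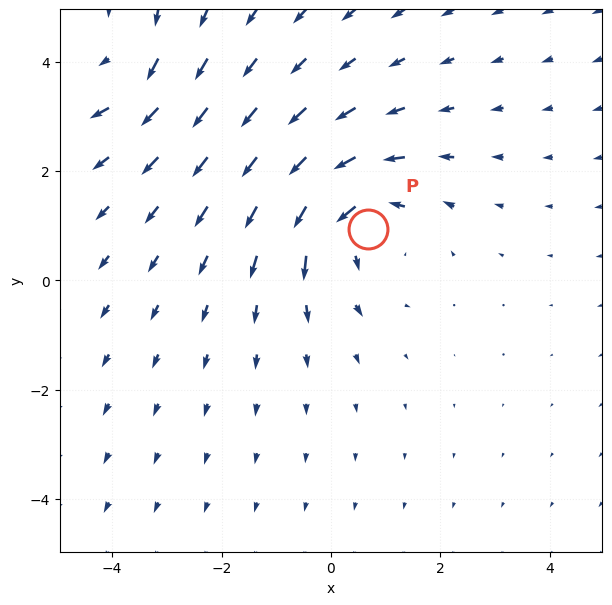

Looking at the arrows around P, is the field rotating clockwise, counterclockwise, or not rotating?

counterclockwise

Near P at (0.7, 0.9) the arrows circulate counterclockwise. The curl (z-component) there is about +4; positive curl means counterclockwise rotation.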